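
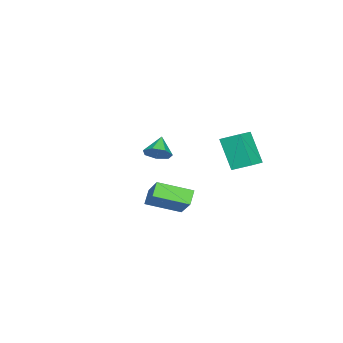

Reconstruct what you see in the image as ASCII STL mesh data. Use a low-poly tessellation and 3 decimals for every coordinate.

solid 
facet normal 0.761 0.181 -0.623
outer loop
vertex -2.832 -3.245 1.27
vertex -3.234 -2.569 0.976
vertex -2.696 -2.62 1.618
endloop
endfacet
facet normal 0.164 -0.507 0.846
outer loop
vertex -2.832 -3.245 1.27
vertex -2.696 -2.62 1.618
vertex -4.246 -2.811 1.804
endloop
endfacet
facet normal 0.761 0.182 -0.623
outer loop
vertex -2.696 -2.62 1.618
vertex -3.234 -2.569 0.976
vertex -2.965 -1.956 1.483
endloop
endfacet
facet normal 0.088 0.232 0.969
outer loop
vertex -2.696 -2.62 1.618
vertex -2.965 -1.956 1.483
vertex -4.246 -2.811 1.804
endloop
endfacet
facet normal 0.761 0.181 -0.623
outer loop
vertex -2.965 -1.956 1.483
vertex -3.234 -2.569 0.976
vertex -3.437 -1.754 0.965
endloop
endfacet
facet normal -0.339 0.730 0.593
outer loop
vertex -2.965 -1.956 1.483
vertex -3.437 -1.754 0.965
vertex -4.246 -2.811 1.804
endloop
endfacet
facet normal 0.761 0.181 -0.623
outer loop
vertex -3.437 -1.754 0.965
vertex -3.234 -2.569 0.976
vertex -3.756 -2.166 0.456
endloop
endfacet
facet normal -0.793 0.610 0.003
outer loop
vertex -3.437 -1.754 0.965
vertex -3.756 -2.166 0.456
vertex -4.246 -2.811 1.804
endloop
endfacet
facet normal 0.761 0.182 -0.623
outer loop
vertex -3.756 -2.166 0.456
vertex -3.234 -2.569 0.976
vertex -3.682 -2.882 0.337
endloop
endfacet
facet normal -0.933 -0.037 -0.357
outer loop
vertex -3.756 -2.166 0.456
vertex -3.682 -2.882 0.337
vertex -4.246 -2.811 1.804
endloop
endfacet
facet normal 0.761 0.181 -0.623
outer loop
vertex -3.682 -2.882 0.337
vertex -3.234 -2.569 0.976
vertex -3.271 -3.362 0.7
endloop
endfacet
facet normal -0.655 -0.724 -0.217
outer loop
vertex -3.682 -2.882 0.337
vertex -3.271 -3.362 0.7
vertex -4.246 -2.811 1.804
endloop
endfacet
facet normal 0.761 0.181 -0.623
outer loop
vertex -3.271 -3.362 0.7
vertex -3.234 -2.569 0.976
vertex -2.832 -3.245 1.27
endloop
endfacet
facet normal -0.166 -0.933 0.319
outer loop
vertex -3.271 -3.362 0.7
vertex -2.832 -3.245 1.27
vertex -4.246 -2.811 1.804
endloop
endfacet
facet normal -0.264 -0.451 0.853
outer loop
vertex -2.417 2.632 3.936
vertex -3.574 2.739 3.635
vertex -2.369 1.495 3.349
endloop
endfacet
facet normal 0.964 -0.089 0.251
outer loop
vertex -1.806 2.461 1.525
vertex -2.417 2.632 3.936
vertex -2.369 1.495 3.349
endloop
endfacet
facet normal -0.263 -0.451 0.853
outer loop
vertex -2.369 1.495 3.349
vertex -3.574 2.739 3.635
vertex -3.526 1.602 3.049
endloop
endfacet
facet normal 0.037 -0.888 -0.459
outer loop
vertex -3.526 1.602 3.049
vertex -1.806 2.461 1.525
vertex -2.369 1.495 3.349
endloop
endfacet
facet normal -0.037 0.888 0.459
outer loop
vertex -2.417 2.632 3.936
vertex -3.011 3.705 1.811
vertex -3.574 2.739 3.635
endloop
endfacet
facet normal 0.964 -0.088 0.251
outer loop
vertex -1.854 3.598 2.111
vertex -2.417 2.632 3.936
vertex -1.806 2.461 1.525
endloop
endfacet
facet normal -0.037 0.888 0.459
outer loop
vertex -1.854 3.598 2.111
vertex -3.011 3.705 1.811
vertex -2.417 2.632 3.936
endloop
endfacet
facet normal -0.964 0.089 -0.251
outer loop
vertex -3.574 2.739 3.635
vertex -3.011 3.705 1.811
vertex -3.526 1.602 3.049
endloop
endfacet
facet normal 0.037 -0.888 -0.459
outer loop
vertex -2.963 2.568 1.224
vertex -1.806 2.461 1.525
vertex -3.526 1.602 3.049
endloop
endfacet
facet normal -0.964 0.089 -0.250
outer loop
vertex -3.526 1.602 3.049
vertex -3.011 3.705 1.811
vertex -2.963 2.568 1.224
endloop
endfacet
facet normal 0.264 0.451 -0.853
outer loop
vertex -2.963 2.568 1.224
vertex -1.854 3.598 2.111
vertex -1.806 2.461 1.525
endloop
endfacet
facet normal 0.263 0.451 -0.853
outer loop
vertex -3.011 3.705 1.811
vertex -1.854 3.598 2.111
vertex -2.963 2.568 1.224
endloop
endfacet
facet normal -0.551 -0.505 -0.664
outer loop
vertex 2.641 -0.133 1.525
vertex 1.823 1.544 0.927
vertex 3.32 -0.03 0.884
endloop
endfacet
facet normal 0.418 -0.856 0.305
outer loop
vertex 4.437 0.996 2.233
vertex 2.641 -0.133 1.525
vertex 3.32 -0.03 0.884
endloop
endfacet
facet normal -0.551 -0.505 -0.664
outer loop
vertex 3.32 -0.03 0.884
vertex 1.823 1.544 0.927
vertex 2.502 1.647 0.286
endloop
endfacet
facet normal 0.723 0.110 -0.682
outer loop
vertex 2.502 1.647 0.286
vertex 4.437 0.996 2.233
vertex 3.32 -0.03 0.884
endloop
endfacet
facet normal -0.723 -0.110 0.682
outer loop
vertex 2.641 -0.133 1.525
vertex 2.94 2.57 2.276
vertex 1.823 1.544 0.927
endloop
endfacet
facet normal 0.418 -0.856 0.305
outer loop
vertex 3.758 0.893 2.874
vertex 2.641 -0.133 1.525
vertex 4.437 0.996 2.233
endloop
endfacet
facet normal -0.723 -0.110 0.682
outer loop
vertex 3.758 0.893 2.874
vertex 2.94 2.57 2.276
vertex 2.641 -0.133 1.525
endloop
endfacet
facet normal -0.418 0.856 -0.305
outer loop
vertex 1.823 1.544 0.927
vertex 2.94 2.57 2.276
vertex 2.502 1.647 0.286
endloop
endfacet
facet normal 0.723 0.110 -0.682
outer loop
vertex 3.619 2.673 1.635
vertex 4.437 0.996 2.233
vertex 2.502 1.647 0.286
endloop
endfacet
facet normal -0.418 0.856 -0.305
outer loop
vertex 2.502 1.647 0.286
vertex 2.94 2.57 2.276
vertex 3.619 2.673 1.635
endloop
endfacet
facet normal 0.551 0.505 0.664
outer loop
vertex 3.619 2.673 1.635
vertex 3.758 0.893 2.874
vertex 4.437 0.996 2.233
endloop
endfacet
facet normal 0.551 0.505 0.664
outer loop
vertex 2.94 2.57 2.276
vertex 3.758 0.893 2.874
vertex 3.619 2.673 1.635
endloop
endfacet

endsolid


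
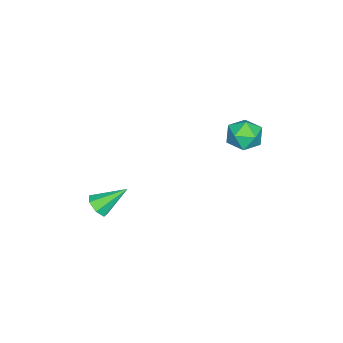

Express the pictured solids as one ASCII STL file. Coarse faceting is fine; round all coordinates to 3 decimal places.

solid 
facet normal 0.409 -0.670 -0.620
outer loop
vertex 3.851 -3.723 1.787
vertex 3.44 -3.476 1.249
vertex 4.097 -3.259 1.448
endloop
endfacet
facet normal 0.637 0.205 0.743
outer loop
vertex 3.851 -3.723 1.787
vertex 4.097 -3.259 1.448
vertex 2.7 -2.264 2.371
endloop
endfacet
facet normal 0.409 -0.670 -0.620
outer loop
vertex 4.097 -3.259 1.448
vertex 3.44 -3.476 1.249
vertex 3.849 -2.959 0.96
endloop
endfacet
facet normal 0.635 0.759 0.144
outer loop
vertex 4.097 -3.259 1.448
vertex 3.849 -2.959 0.96
vertex 2.7 -2.264 2.371
endloop
endfacet
facet normal 0.410 -0.670 -0.619
outer loop
vertex 3.849 -2.959 0.96
vertex 3.44 -3.476 1.249
vertex 3.293 -3.049 0.689
endloop
endfacet
facet normal 0.051 0.912 -0.408
outer loop
vertex 3.849 -2.959 0.96
vertex 3.293 -3.049 0.689
vertex 2.7 -2.264 2.371
endloop
endfacet
facet normal 0.408 -0.671 -0.619
outer loop
vertex 3.293 -3.049 0.689
vertex 3.44 -3.476 1.249
vertex 2.848 -3.46 0.841
endloop
endfacet
facet normal -0.675 0.548 -0.494
outer loop
vertex 3.293 -3.049 0.689
vertex 2.848 -3.46 0.841
vertex 2.7 -2.264 2.371
endloop
endfacet
facet normal 0.409 -0.670 -0.620
outer loop
vertex 2.848 -3.46 0.841
vertex 3.44 -3.476 1.249
vertex 2.849 -3.884 1.3
endloop
endfacet
facet normal -0.997 -0.058 -0.051
outer loop
vertex 2.848 -3.46 0.841
vertex 2.849 -3.884 1.3
vertex 2.7 -2.264 2.371
endloop
endfacet
facet normal 0.409 -0.670 -0.620
outer loop
vertex 2.849 -3.884 1.3
vertex 3.44 -3.476 1.249
vertex 3.295 -4.001 1.721
endloop
endfacet
facet normal -0.673 -0.450 0.587
outer loop
vertex 2.849 -3.884 1.3
vertex 3.295 -4.001 1.721
vertex 2.7 -2.264 2.371
endloop
endfacet
facet normal 0.409 -0.670 -0.620
outer loop
vertex 3.295 -4.001 1.721
vertex 3.44 -3.476 1.249
vertex 3.851 -3.723 1.787
endloop
endfacet
facet normal 0.055 -0.333 0.941
outer loop
vertex 3.295 -4.001 1.721
vertex 3.851 -3.723 1.787
vertex 2.7 -2.264 2.371
endloop
endfacet
facet normal -0.081 0.650 0.755
outer loop
vertex -3.742 2.006 3.439
vertex -3.211 1.366 4.047
vertex -2.715 2.076 3.489
endloop
endfacet
facet normal -0.074 0.989 0.128
outer loop
vertex -3.742 2.006 3.439
vertex -2.715 2.076 3.489
vertex -3.194 2.158 2.58
endloop
endfacet
facet normal -0.617 0.742 -0.262
outer loop
vertex -3.742 2.006 3.439
vertex -3.194 2.158 2.58
vertex -3.985 1.499 2.577
endloop
endfacet
facet normal -0.960 0.250 0.124
outer loop
vertex -3.742 2.006 3.439
vertex -3.985 1.499 2.577
vertex -3.996 1.009 3.483
endloop
endfacet
facet normal -0.629 0.193 0.753
outer loop
vertex -3.742 2.006 3.439
vertex -3.996 1.009 3.483
vertex -3.211 1.366 4.047
endloop
endfacet
facet normal 0.534 0.820 -0.207
outer loop
vertex -3.194 2.158 2.58
vertex -2.715 2.076 3.489
vertex -2.324 1.611 2.657
endloop
endfacet
facet normal 0.522 0.271 0.809
outer loop
vertex -2.715 2.076 3.489
vertex -3.211 1.366 4.047
vertex -2.335 1.121 3.563
endloop
endfacet
facet normal -0.365 -0.468 0.805
outer loop
vertex -3.211 1.366 4.047
vertex -3.996 1.009 3.483
vertex -3.126 0.462 3.56
endloop
endfacet
facet normal -0.902 -0.375 -0.214
outer loop
vertex -3.996 1.009 3.483
vertex -3.985 1.499 2.577
vertex -3.605 0.544 2.651
endloop
endfacet
facet normal -0.346 0.419 -0.839
outer loop
vertex -3.985 1.499 2.577
vertex -3.194 2.158 2.58
vertex -3.109 1.254 2.093
endloop
endfacet
facet normal 0.960 -0.250 -0.124
outer loop
vertex -2.578 0.614 2.701
vertex -2.324 1.611 2.657
vertex -2.335 1.121 3.563
endloop
endfacet
facet normal 0.617 -0.742 0.262
outer loop
vertex -2.578 0.614 2.701
vertex -2.335 1.121 3.563
vertex -3.126 0.462 3.56
endloop
endfacet
facet normal 0.074 -0.989 -0.128
outer loop
vertex -2.578 0.614 2.701
vertex -3.126 0.462 3.56
vertex -3.605 0.544 2.651
endloop
endfacet
facet normal 0.081 -0.650 -0.755
outer loop
vertex -2.578 0.614 2.701
vertex -3.605 0.544 2.651
vertex -3.109 1.254 2.093
endloop
endfacet
facet normal 0.629 -0.193 -0.753
outer loop
vertex -2.578 0.614 2.701
vertex -3.109 1.254 2.093
vertex -2.324 1.611 2.657
endloop
endfacet
facet normal 0.902 0.375 0.214
outer loop
vertex -2.335 1.121 3.563
vertex -2.324 1.611 2.657
vertex -2.715 2.076 3.489
endloop
endfacet
facet normal 0.346 -0.419 0.839
outer loop
vertex -3.126 0.462 3.56
vertex -2.335 1.121 3.563
vertex -3.211 1.366 4.047
endloop
endfacet
facet normal -0.534 -0.820 0.207
outer loop
vertex -3.605 0.544 2.651
vertex -3.126 0.462 3.56
vertex -3.996 1.009 3.483
endloop
endfacet
facet normal -0.522 -0.271 -0.809
outer loop
vertex -3.109 1.254 2.093
vertex -3.605 0.544 2.651
vertex -3.985 1.499 2.577
endloop
endfacet
facet normal 0.365 0.468 -0.805
outer loop
vertex -2.324 1.611 2.657
vertex -3.109 1.254 2.093
vertex -3.194 2.158 2.58
endloop
endfacet

endsolid


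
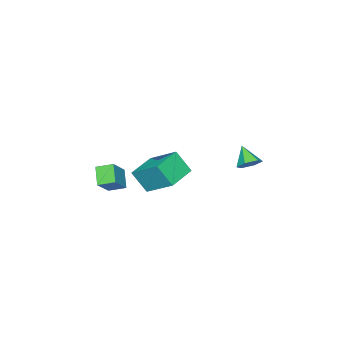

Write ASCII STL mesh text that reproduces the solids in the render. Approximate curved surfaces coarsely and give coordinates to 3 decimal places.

solid 
facet normal -0.986 -0.097 0.136
outer loop
vertex 1.155 1.882 -1.056
vertex 0.948 2.568 -2.068
vertex 1.162 0.434 -2.039
endloop
endfacet
facet normal 0.166 -0.553 0.816
outer loop
vertex 2.572 0.572 -2.232
vertex 1.155 1.882 -1.056
vertex 1.162 0.434 -2.039
endloop
endfacet
facet normal -0.986 -0.097 0.136
outer loop
vertex 1.162 0.434 -2.039
vertex 0.948 2.568 -2.068
vertex 0.955 1.12 -3.051
endloop
endfacet
facet normal 0.004 -0.827 -0.562
outer loop
vertex 0.955 1.12 -3.051
vertex 2.572 0.572 -2.232
vertex 1.162 0.434 -2.039
endloop
endfacet
facet normal -0.004 0.827 0.562
outer loop
vertex 1.155 1.882 -1.056
vertex 2.358 2.706 -2.261
vertex 0.948 2.568 -2.068
endloop
endfacet
facet normal 0.166 -0.553 0.816
outer loop
vertex 2.565 2.02 -1.249
vertex 1.155 1.882 -1.056
vertex 2.572 0.572 -2.232
endloop
endfacet
facet normal -0.004 0.827 0.562
outer loop
vertex 2.565 2.02 -1.249
vertex 2.358 2.706 -2.261
vertex 1.155 1.882 -1.056
endloop
endfacet
facet normal -0.166 0.553 -0.816
outer loop
vertex 0.948 2.568 -2.068
vertex 2.358 2.706 -2.261
vertex 0.955 1.12 -3.051
endloop
endfacet
facet normal 0.004 -0.827 -0.562
outer loop
vertex 2.365 1.258 -3.244
vertex 2.572 0.572 -2.232
vertex 0.955 1.12 -3.051
endloop
endfacet
facet normal -0.166 0.553 -0.816
outer loop
vertex 0.955 1.12 -3.051
vertex 2.358 2.706 -2.261
vertex 2.365 1.258 -3.244
endloop
endfacet
facet normal 0.986 0.097 -0.136
outer loop
vertex 2.365 1.258 -3.244
vertex 2.565 2.02 -1.249
vertex 2.572 0.572 -2.232
endloop
endfacet
facet normal 0.986 0.097 -0.136
outer loop
vertex 2.358 2.706 -2.261
vertex 2.565 2.02 -1.249
vertex 2.365 1.258 -3.244
endloop
endfacet
facet normal -0.483 0.817 0.314
outer loop
vertex 3.692 0.559 -1.154
vertex 4.202 1.113 -1.812
vertex 2.781 0.357 -2.031
endloop
endfacet
facet normal -0.510 -0.554 0.658
outer loop
vertex 3.178 -0.313 -2.288
vertex 3.692 0.559 -1.154
vertex 2.781 0.357 -2.031
endloop
endfacet
facet normal -0.483 0.818 0.313
outer loop
vertex 2.781 0.357 -2.031
vertex 4.202 1.113 -1.812
vertex 3.292 0.911 -2.689
endloop
endfacet
facet normal -0.711 -0.158 -0.685
outer loop
vertex 3.292 0.911 -2.689
vertex 3.178 -0.313 -2.288
vertex 2.781 0.357 -2.031
endloop
endfacet
facet normal 0.711 0.159 0.685
outer loop
vertex 3.692 0.559 -1.154
vertex 4.599 0.443 -2.069
vertex 4.202 1.113 -1.812
endloop
endfacet
facet normal -0.511 -0.554 0.657
outer loop
vertex 4.088 -0.111 -1.411
vertex 3.692 0.559 -1.154
vertex 3.178 -0.313 -2.288
endloop
endfacet
facet normal 0.711 0.158 0.685
outer loop
vertex 4.088 -0.111 -1.411
vertex 4.599 0.443 -2.069
vertex 3.692 0.559 -1.154
endloop
endfacet
facet normal 0.510 0.555 -0.657
outer loop
vertex 4.202 1.113 -1.812
vertex 4.599 0.443 -2.069
vertex 3.292 0.911 -2.689
endloop
endfacet
facet normal -0.712 -0.158 -0.685
outer loop
vertex 3.688 0.241 -2.946
vertex 3.178 -0.313 -2.288
vertex 3.292 0.911 -2.689
endloop
endfacet
facet normal 0.510 0.554 -0.658
outer loop
vertex 3.292 0.911 -2.689
vertex 4.599 0.443 -2.069
vertex 3.688 0.241 -2.946
endloop
endfacet
facet normal 0.483 -0.817 -0.313
outer loop
vertex 3.688 0.241 -2.946
vertex 4.088 -0.111 -1.411
vertex 3.178 -0.313 -2.288
endloop
endfacet
facet normal 0.483 -0.818 -0.313
outer loop
vertex 4.599 0.443 -2.069
vertex 4.088 -0.111 -1.411
vertex 3.688 0.241 -2.946
endloop
endfacet
facet normal 0.316 0.656 -0.685
outer loop
vertex -1.63 3.458 -2.478
vertex -2.128 3.348 -2.813
vertex -2.135 3.79 -2.393
endloop
endfacet
facet normal 0.280 0.184 0.942
outer loop
vertex -1.63 3.458 -2.478
vertex -2.135 3.79 -2.393
vertex -2.472 2.632 -2.067
endloop
endfacet
facet normal 0.318 0.656 -0.685
outer loop
vertex -2.135 3.79 -2.393
vertex -2.128 3.348 -2.813
vertex -2.632 3.68 -2.729
endloop
endfacet
facet normal -0.575 0.372 0.729
outer loop
vertex -2.135 3.79 -2.393
vertex -2.632 3.68 -2.729
vertex -2.472 2.632 -2.067
endloop
endfacet
facet normal 0.317 0.655 -0.686
outer loop
vertex -2.632 3.68 -2.729
vertex -2.128 3.348 -2.813
vertex -2.625 3.237 -3.149
endloop
endfacet
facet normal -0.992 -0.097 0.086
outer loop
vertex -2.632 3.68 -2.729
vertex -2.625 3.237 -3.149
vertex -2.472 2.632 -2.067
endloop
endfacet
facet normal 0.316 0.656 -0.685
outer loop
vertex -2.625 3.237 -3.149
vertex -2.128 3.348 -2.813
vertex -2.12 2.905 -3.234
endloop
endfacet
facet normal -0.556 -0.757 -0.345
outer loop
vertex -2.625 3.237 -3.149
vertex -2.12 2.905 -3.234
vertex -2.472 2.632 -2.067
endloop
endfacet
facet normal 0.316 0.656 -0.685
outer loop
vertex -2.12 2.905 -3.234
vertex -2.128 3.348 -2.813
vertex -1.623 3.016 -2.898
endloop
endfacet
facet normal 0.299 -0.945 -0.131
outer loop
vertex -2.12 2.905 -3.234
vertex -1.623 3.016 -2.898
vertex -2.472 2.632 -2.067
endloop
endfacet
facet normal 0.316 0.656 -0.685
outer loop
vertex -1.623 3.016 -2.898
vertex -2.128 3.348 -2.813
vertex -1.63 3.458 -2.478
endloop
endfacet
facet normal 0.716 -0.475 0.512
outer loop
vertex -1.623 3.016 -2.898
vertex -1.63 3.458 -2.478
vertex -2.472 2.632 -2.067
endloop
endfacet

endsolid


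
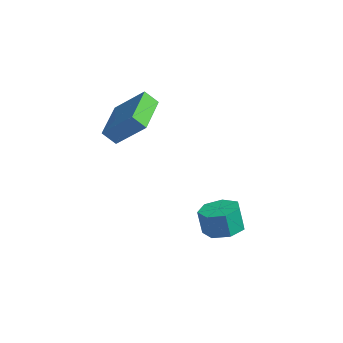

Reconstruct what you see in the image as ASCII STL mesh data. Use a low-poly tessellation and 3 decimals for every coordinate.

solid 
facet normal -0.730 -0.119 0.673
outer loop
vertex -2.837 -3.196 5.01
vertex -3.229 -1.134 4.948
vertex -4.27 -3.517 3.398
endloop
endfacet
facet normal 0.187 -0.982 0.029
outer loop
vertex -3.591 -3.406 2.772
vertex -2.837 -3.196 5.01
vertex -4.27 -3.517 3.398
endloop
endfacet
facet normal -0.730 -0.119 0.673
outer loop
vertex -4.27 -3.517 3.398
vertex -3.229 -1.134 4.948
vertex -4.662 -1.455 3.336
endloop
endfacet
facet normal -0.657 -0.147 -0.739
outer loop
vertex -4.662 -1.455 3.336
vertex -3.591 -3.406 2.772
vertex -4.27 -3.517 3.398
endloop
endfacet
facet normal 0.657 0.147 0.739
outer loop
vertex -2.837 -3.196 5.01
vertex -2.55 -1.023 4.322
vertex -3.229 -1.134 4.948
endloop
endfacet
facet normal 0.187 -0.982 0.029
outer loop
vertex -2.158 -3.085 4.384
vertex -2.837 -3.196 5.01
vertex -3.591 -3.406 2.772
endloop
endfacet
facet normal 0.657 0.147 0.739
outer loop
vertex -2.158 -3.085 4.384
vertex -2.55 -1.023 4.322
vertex -2.837 -3.196 5.01
endloop
endfacet
facet normal -0.187 0.982 -0.029
outer loop
vertex -3.229 -1.134 4.948
vertex -2.55 -1.023 4.322
vertex -4.662 -1.455 3.336
endloop
endfacet
facet normal -0.657 -0.147 -0.739
outer loop
vertex -3.983 -1.344 2.71
vertex -3.591 -3.406 2.772
vertex -4.662 -1.455 3.336
endloop
endfacet
facet normal -0.187 0.982 -0.029
outer loop
vertex -4.662 -1.455 3.336
vertex -2.55 -1.023 4.322
vertex -3.983 -1.344 2.71
endloop
endfacet
facet normal 0.730 0.119 -0.673
outer loop
vertex -3.983 -1.344 2.71
vertex -2.158 -3.085 4.384
vertex -3.591 -3.406 2.772
endloop
endfacet
facet normal 0.730 0.119 -0.673
outer loop
vertex -2.55 -1.023 4.322
vertex -2.158 -3.085 4.384
vertex -3.983 -1.344 2.71
endloop
endfacet
facet normal 0.333 -0.247 -0.910
outer loop
vertex 2.295 -3.257 -2.039
vertex 1.641 -2.557 -2.468
vertex 2.63 -2.417 -2.144
endloop
endfacet
facet normal 0.868 -0.296 0.398
outer loop
vertex 2.295 -3.257 -2.039
vertex 2.63 -2.417 -2.144
vertex 1.872 -2.944 -0.883
endloop
endfacet
facet normal 0.868 -0.297 0.398
outer loop
vertex 1.872 -2.944 -0.883
vertex 2.63 -2.417 -2.144
vertex 2.208 -2.103 -0.988
endloop
endfacet
facet normal -0.333 0.247 0.910
outer loop
vertex 1.872 -2.944 -0.883
vertex 2.208 -2.103 -0.988
vertex 1.219 -2.243 -1.312
endloop
endfacet
facet normal 0.333 -0.247 -0.910
outer loop
vertex 2.63 -2.417 -2.144
vertex 1.641 -2.557 -2.468
vertex 2.221 -1.682 -2.493
endloop
endfacet
facet normal 0.829 0.536 0.157
outer loop
vertex 2.63 -2.417 -2.144
vertex 2.221 -1.682 -2.493
vertex 2.208 -2.103 -0.988
endloop
endfacet
facet normal 0.829 0.537 0.157
outer loop
vertex 2.208 -2.103 -0.988
vertex 2.221 -1.682 -2.493
vertex 1.798 -1.368 -1.338
endloop
endfacet
facet normal -0.333 0.247 0.910
outer loop
vertex 2.208 -2.103 -0.988
vertex 1.798 -1.368 -1.338
vertex 1.219 -2.243 -1.312
endloop
endfacet
facet normal 0.333 -0.246 -0.910
outer loop
vertex 2.221 -1.682 -2.493
vertex 1.641 -2.557 -2.468
vertex 1.375 -1.605 -2.823
endloop
endfacet
facet normal 0.166 0.965 -0.201
outer loop
vertex 2.221 -1.682 -2.493
vertex 1.375 -1.605 -2.823
vertex 1.798 -1.368 -1.338
endloop
endfacet
facet normal 0.165 0.966 -0.201
outer loop
vertex 1.798 -1.368 -1.338
vertex 1.375 -1.605 -2.823
vertex 0.952 -1.292 -1.668
endloop
endfacet
facet normal -0.333 0.247 0.910
outer loop
vertex 1.798 -1.368 -1.338
vertex 0.952 -1.292 -1.668
vertex 1.219 -2.243 -1.312
endloop
endfacet
facet normal 0.334 -0.246 -0.910
outer loop
vertex 1.375 -1.605 -2.823
vertex 1.641 -2.557 -2.468
vertex 0.73 -2.246 -2.886
endloop
endfacet
facet normal -0.623 0.667 -0.409
outer loop
vertex 1.375 -1.605 -2.823
vertex 0.73 -2.246 -2.886
vertex 0.952 -1.292 -1.668
endloop
endfacet
facet normal -0.623 0.667 -0.409
outer loop
vertex 0.952 -1.292 -1.668
vertex 0.73 -2.246 -2.886
vertex 0.307 -1.932 -1.73
endloop
endfacet
facet normal -0.333 0.247 0.910
outer loop
vertex 0.952 -1.292 -1.668
vertex 0.307 -1.932 -1.73
vertex 1.219 -2.243 -1.312
endloop
endfacet
facet normal 0.333 -0.248 -0.910
outer loop
vertex 0.73 -2.246 -2.886
vertex 1.641 -2.557 -2.468
vertex 0.771 -3.12 -2.633
endloop
endfacet
facet normal -0.942 -0.133 -0.308
outer loop
vertex 0.73 -2.246 -2.886
vertex 0.771 -3.12 -2.633
vertex 0.307 -1.932 -1.73
endloop
endfacet
facet normal -0.942 -0.133 -0.309
outer loop
vertex 0.307 -1.932 -1.73
vertex 0.771 -3.12 -2.633
vertex 0.348 -2.807 -1.478
endloop
endfacet
facet normal -0.333 0.247 0.910
outer loop
vertex 0.307 -1.932 -1.73
vertex 0.348 -2.807 -1.478
vertex 1.219 -2.243 -1.312
endloop
endfacet
facet normal 0.332 -0.246 -0.910
outer loop
vertex 0.771 -3.12 -2.633
vertex 1.641 -2.557 -2.468
vertex 1.468 -3.57 -2.257
endloop
endfacet
facet normal -0.551 -0.834 0.024
outer loop
vertex 0.771 -3.12 -2.633
vertex 1.468 -3.57 -2.257
vertex 0.348 -2.807 -1.478
endloop
endfacet
facet normal -0.551 -0.834 0.024
outer loop
vertex 0.348 -2.807 -1.478
vertex 1.468 -3.57 -2.257
vertex 1.045 -3.257 -1.101
endloop
endfacet
facet normal -0.333 0.247 0.910
outer loop
vertex 0.348 -2.807 -1.478
vertex 1.045 -3.257 -1.101
vertex 1.219 -2.243 -1.312
endloop
endfacet
facet normal 0.333 -0.246 -0.910
outer loop
vertex 1.468 -3.57 -2.257
vertex 1.641 -2.557 -2.468
vertex 2.295 -3.257 -2.039
endloop
endfacet
facet normal 0.254 -0.906 0.338
outer loop
vertex 1.468 -3.57 -2.257
vertex 2.295 -3.257 -2.039
vertex 1.045 -3.257 -1.101
endloop
endfacet
facet normal 0.254 -0.906 0.338
outer loop
vertex 1.045 -3.257 -1.101
vertex 2.295 -3.257 -2.039
vertex 1.872 -2.944 -0.883
endloop
endfacet
facet normal -0.333 0.247 0.910
outer loop
vertex 1.045 -3.257 -1.101
vertex 1.872 -2.944 -0.883
vertex 1.219 -2.243 -1.312
endloop
endfacet

endsolid


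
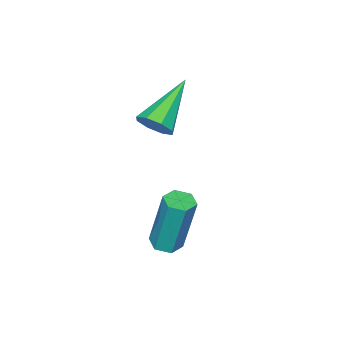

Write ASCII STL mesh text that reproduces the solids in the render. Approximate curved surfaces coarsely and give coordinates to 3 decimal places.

solid 
facet normal 0.825 0.092 -0.557
outer loop
vertex -0.965 -0.004 2.996
vertex -1.334 -0.005 2.449
vertex -1.109 0.46 2.859
endloop
endfacet
facet normal 0.231 0.341 0.911
outer loop
vertex -0.965 -0.004 2.996
vertex -1.109 0.46 2.859
vertex -3.026 -0.195 3.591
endloop
endfacet
facet normal 0.825 0.092 -0.557
outer loop
vertex -1.109 0.46 2.859
vertex -1.334 -0.005 2.449
vertex -1.385 0.652 2.482
endloop
endfacet
facet normal -0.098 0.856 0.508
outer loop
vertex -1.109 0.46 2.859
vertex -1.385 0.652 2.482
vertex -3.026 -0.195 3.591
endloop
endfacet
facet normal 0.826 0.092 -0.556
outer loop
vertex -1.385 0.652 2.482
vertex -1.334 -0.005 2.449
vertex -1.631 0.459 2.085
endloop
endfacet
facet normal -0.509 0.855 -0.100
outer loop
vertex -1.385 0.652 2.482
vertex -1.631 0.459 2.085
vertex -3.026 -0.195 3.591
endloop
endfacet
facet normal 0.825 0.091 -0.557
outer loop
vertex -1.631 0.459 2.085
vertex -1.334 -0.005 2.449
vertex -1.703 -0.006 1.902
endloop
endfacet
facet normal -0.759 0.337 -0.557
outer loop
vertex -1.631 0.459 2.085
vertex -1.703 -0.006 1.902
vertex -3.026 -0.195 3.591
endloop
endfacet
facet normal 0.825 0.092 -0.557
outer loop
vertex -1.703 -0.006 1.902
vertex -1.334 -0.005 2.449
vertex -1.559 -0.471 2.039
endloop
endfacet
facet normal -0.702 -0.392 -0.594
outer loop
vertex -1.703 -0.006 1.902
vertex -1.559 -0.471 2.039
vertex -3.026 -0.195 3.591
endloop
endfacet
facet normal 0.825 0.092 -0.557
outer loop
vertex -1.559 -0.471 2.039
vertex -1.334 -0.005 2.449
vertex -1.283 -0.663 2.416
endloop
endfacet
facet normal -0.372 -0.908 -0.190
outer loop
vertex -1.559 -0.471 2.039
vertex -1.283 -0.663 2.416
vertex -3.026 -0.195 3.591
endloop
endfacet
facet normal 0.825 0.092 -0.558
outer loop
vertex -1.283 -0.663 2.416
vertex -1.334 -0.005 2.449
vertex -1.037 -0.469 2.812
endloop
endfacet
facet normal 0.039 -0.907 0.420
outer loop
vertex -1.283 -0.663 2.416
vertex -1.037 -0.469 2.812
vertex -3.026 -0.195 3.591
endloop
endfacet
facet normal 0.825 0.093 -0.557
outer loop
vertex -1.037 -0.469 2.812
vertex -1.334 -0.005 2.449
vertex -0.965 -0.004 2.996
endloop
endfacet
facet normal 0.289 -0.391 0.874
outer loop
vertex -1.037 -0.469 2.812
vertex -0.965 -0.004 2.996
vertex -3.026 -0.195 3.591
endloop
endfacet
facet normal 0.034 -0.222 -0.975
outer loop
vertex 0.558 1.597 -1.338
vertex 0.029 1.599 -1.357
vertex 0.299 2.045 -1.449
endloop
endfacet
facet normal 0.871 0.484 -0.078
outer loop
vertex 0.558 1.597 -1.338
vertex 0.299 2.045 -1.449
vertex 0.481 2.079 0.797
endloop
endfacet
facet normal 0.872 0.484 -0.078
outer loop
vertex 0.481 2.079 0.797
vertex 0.299 2.045 -1.449
vertex 0.222 2.528 0.686
endloop
endfacet
facet normal -0.036 0.220 0.975
outer loop
vertex 0.481 2.079 0.797
vertex 0.222 2.528 0.686
vertex -0.049 2.081 0.777
endloop
endfacet
facet normal 0.034 -0.221 -0.975
outer loop
vertex 0.299 2.045 -1.449
vertex 0.029 1.599 -1.357
vertex -0.231 2.048 -1.468
endloop
endfacet
facet normal 0.013 0.975 -0.220
outer loop
vertex 0.299 2.045 -1.449
vertex -0.231 2.048 -1.468
vertex 0.222 2.528 0.686
endloop
endfacet
facet normal 0.012 0.975 -0.220
outer loop
vertex 0.222 2.528 0.686
vertex -0.231 2.048 -1.468
vertex -0.308 2.53 0.667
endloop
endfacet
facet normal -0.034 0.219 0.975
outer loop
vertex 0.222 2.528 0.686
vertex -0.308 2.53 0.667
vertex -0.049 2.081 0.777
endloop
endfacet
facet normal 0.036 -0.220 -0.975
outer loop
vertex -0.231 2.048 -1.468
vertex 0.029 1.599 -1.357
vertex -0.501 1.601 -1.377
endloop
endfacet
facet normal -0.860 0.491 -0.142
outer loop
vertex -0.231 2.048 -1.468
vertex -0.501 1.601 -1.377
vertex -0.308 2.53 0.667
endloop
endfacet
facet normal -0.860 0.491 -0.142
outer loop
vertex -0.308 2.53 0.667
vertex -0.501 1.601 -1.377
vertex -0.578 2.083 0.758
endloop
endfacet
facet normal -0.034 0.219 0.975
outer loop
vertex -0.308 2.53 0.667
vertex -0.578 2.083 0.758
vertex -0.049 2.081 0.777
endloop
endfacet
facet normal 0.036 -0.220 -0.975
outer loop
vertex -0.501 1.601 -1.377
vertex 0.029 1.599 -1.357
vertex -0.242 1.152 -1.266
endloop
endfacet
facet normal -0.872 -0.484 0.078
outer loop
vertex -0.501 1.601 -1.377
vertex -0.242 1.152 -1.266
vertex -0.578 2.083 0.758
endloop
endfacet
facet normal -0.871 -0.484 0.078
outer loop
vertex -0.578 2.083 0.758
vertex -0.242 1.152 -1.266
vertex -0.319 1.635 0.869
endloop
endfacet
facet normal -0.034 0.222 0.975
outer loop
vertex -0.578 2.083 0.758
vertex -0.319 1.635 0.869
vertex -0.049 2.081 0.777
endloop
endfacet
facet normal 0.034 -0.219 -0.975
outer loop
vertex -0.242 1.152 -1.266
vertex 0.029 1.599 -1.357
vertex 0.288 1.15 -1.247
endloop
endfacet
facet normal -0.012 -0.975 0.220
outer loop
vertex -0.242 1.152 -1.266
vertex 0.288 1.15 -1.247
vertex -0.319 1.635 0.869
endloop
endfacet
facet normal -0.013 -0.975 0.220
outer loop
vertex -0.319 1.635 0.869
vertex 0.288 1.15 -1.247
vertex 0.211 1.632 0.888
endloop
endfacet
facet normal -0.034 0.221 0.975
outer loop
vertex -0.319 1.635 0.869
vertex 0.211 1.632 0.888
vertex -0.049 2.081 0.777
endloop
endfacet
facet normal 0.034 -0.219 -0.975
outer loop
vertex 0.288 1.15 -1.247
vertex 0.029 1.599 -1.357
vertex 0.558 1.597 -1.338
endloop
endfacet
facet normal 0.860 -0.491 0.142
outer loop
vertex 0.288 1.15 -1.247
vertex 0.558 1.597 -1.338
vertex 0.211 1.632 0.888
endloop
endfacet
facet normal 0.860 -0.491 0.142
outer loop
vertex 0.211 1.632 0.888
vertex 0.558 1.597 -1.338
vertex 0.481 2.079 0.797
endloop
endfacet
facet normal -0.036 0.220 0.975
outer loop
vertex 0.211 1.632 0.888
vertex 0.481 2.079 0.797
vertex -0.049 2.081 0.777
endloop
endfacet

endsolid


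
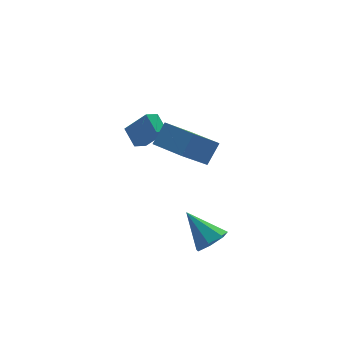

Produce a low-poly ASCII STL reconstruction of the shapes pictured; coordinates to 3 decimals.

solid 
facet normal -0.853 -0.254 0.456
outer loop
vertex 0.096 1.809 1.825
vertex 0.092 2.799 2.369
vertex -0.703 2.435 0.68
endloop
endfacet
facet normal 0.004 -0.876 -0.482
outer loop
vertex -0.012 2.641 0.311
vertex 0.096 1.809 1.825
vertex -0.703 2.435 0.68
endloop
endfacet
facet normal -0.853 -0.253 0.456
outer loop
vertex -0.703 2.435 0.68
vertex 0.092 2.799 2.369
vertex -0.706 3.426 1.225
endloop
endfacet
facet normal -0.522 0.410 -0.748
outer loop
vertex -0.706 3.426 1.225
vertex -0.012 2.641 0.311
vertex -0.703 2.435 0.68
endloop
endfacet
facet normal 0.522 -0.409 0.749
outer loop
vertex 0.096 1.809 1.825
vertex 0.783 3.005 2.0
vertex 0.092 2.799 2.369
endloop
endfacet
facet normal 0.002 -0.876 -0.482
outer loop
vertex 0.786 2.014 1.455
vertex 0.096 1.809 1.825
vertex -0.012 2.641 0.311
endloop
endfacet
facet normal 0.523 -0.410 0.748
outer loop
vertex 0.786 2.014 1.455
vertex 0.783 3.005 2.0
vertex 0.096 1.809 1.825
endloop
endfacet
facet normal -0.003 0.876 0.482
outer loop
vertex 0.092 2.799 2.369
vertex 0.783 3.005 2.0
vertex -0.706 3.426 1.225
endloop
endfacet
facet normal -0.523 0.409 -0.748
outer loop
vertex -0.016 3.631 0.855
vertex -0.012 2.641 0.311
vertex -0.706 3.426 1.225
endloop
endfacet
facet normal -0.003 0.877 0.481
outer loop
vertex -0.706 3.426 1.225
vertex 0.783 3.005 2.0
vertex -0.016 3.631 0.855
endloop
endfacet
facet normal 0.853 0.254 -0.456
outer loop
vertex -0.016 3.631 0.855
vertex 0.786 2.014 1.455
vertex -0.012 2.641 0.311
endloop
endfacet
facet normal 0.853 0.254 -0.456
outer loop
vertex 0.783 3.005 2.0
vertex 0.786 2.014 1.455
vertex -0.016 3.631 0.855
endloop
endfacet
facet normal -0.719 -0.131 0.683
outer loop
vertex 0.046 -1.831 4.268
vertex -0.477 -0.124 4.044
vertex -0.744 -2.191 3.368
endloop
endfacet
facet normal 0.291 -0.949 0.124
outer loop
vertex 0.657 -1.936 2.036
vertex 0.046 -1.831 4.268
vertex -0.744 -2.191 3.368
endloop
endfacet
facet normal -0.719 -0.131 0.683
outer loop
vertex -0.744 -2.191 3.368
vertex -0.477 -0.124 4.044
vertex -1.267 -0.484 3.144
endloop
endfacet
facet normal -0.632 -0.288 -0.720
outer loop
vertex -1.267 -0.484 3.144
vertex 0.657 -1.936 2.036
vertex -0.744 -2.191 3.368
endloop
endfacet
facet normal 0.632 0.288 0.720
outer loop
vertex 0.046 -1.831 4.268
vertex 0.924 0.131 2.712
vertex -0.477 -0.124 4.044
endloop
endfacet
facet normal 0.291 -0.949 0.124
outer loop
vertex 1.447 -1.576 2.936
vertex 0.046 -1.831 4.268
vertex 0.657 -1.936 2.036
endloop
endfacet
facet normal 0.632 0.288 0.720
outer loop
vertex 1.447 -1.576 2.936
vertex 0.924 0.131 2.712
vertex 0.046 -1.831 4.268
endloop
endfacet
facet normal -0.291 0.949 -0.124
outer loop
vertex -0.477 -0.124 4.044
vertex 0.924 0.131 2.712
vertex -1.267 -0.484 3.144
endloop
endfacet
facet normal -0.632 -0.288 -0.720
outer loop
vertex 0.134 -0.229 1.812
vertex 0.657 -1.936 2.036
vertex -1.267 -0.484 3.144
endloop
endfacet
facet normal -0.291 0.949 -0.124
outer loop
vertex -1.267 -0.484 3.144
vertex 0.924 0.131 2.712
vertex 0.134 -0.229 1.812
endloop
endfacet
facet normal 0.719 0.131 -0.683
outer loop
vertex 0.134 -0.229 1.812
vertex 1.447 -1.576 2.936
vertex 0.657 -1.936 2.036
endloop
endfacet
facet normal 0.719 0.131 -0.683
outer loop
vertex 0.924 0.131 2.712
vertex 1.447 -1.576 2.936
vertex 0.134 -0.229 1.812
endloop
endfacet
facet normal 0.304 -0.664 -0.683
outer loop
vertex 0.908 -2.714 -2.326
vertex 0.212 -3.208 -2.155
vertex 0.294 -2.569 -2.74
endloop
endfacet
facet normal 0.344 0.920 -0.188
outer loop
vertex 0.908 -2.714 -2.326
vertex 0.294 -2.569 -2.74
vertex -0.372 -1.932 -0.845
endloop
endfacet
facet normal 0.305 -0.664 -0.683
outer loop
vertex 0.294 -2.569 -2.74
vertex 0.212 -3.208 -2.155
vertex -0.381 -2.905 -2.715
endloop
endfacet
facet normal -0.417 0.807 -0.418
outer loop
vertex 0.294 -2.569 -2.74
vertex -0.381 -2.905 -2.715
vertex -0.372 -1.932 -0.845
endloop
endfacet
facet normal 0.305 -0.665 -0.682
outer loop
vertex -0.381 -2.905 -2.715
vertex 0.212 -3.208 -2.155
vertex -0.61 -3.469 -2.268
endloop
endfacet
facet normal -0.951 0.276 -0.139
outer loop
vertex -0.381 -2.905 -2.715
vertex -0.61 -3.469 -2.268
vertex -0.372 -1.932 -0.845
endloop
endfacet
facet normal 0.305 -0.664 -0.682
outer loop
vertex -0.61 -3.469 -2.268
vertex 0.212 -3.208 -2.155
vertex -0.219 -3.836 -1.736
endloop
endfacet
facet normal -0.855 -0.274 0.439
outer loop
vertex -0.61 -3.469 -2.268
vertex -0.219 -3.836 -1.736
vertex -0.372 -1.932 -0.845
endloop
endfacet
facet normal 0.305 -0.664 -0.682
outer loop
vertex -0.219 -3.836 -1.736
vertex 0.212 -3.208 -2.155
vertex 0.496 -3.73 -1.52
endloop
endfacet
facet normal -0.203 -0.428 0.881
outer loop
vertex -0.219 -3.836 -1.736
vertex 0.496 -3.73 -1.52
vertex -0.372 -1.932 -0.845
endloop
endfacet
facet normal 0.304 -0.665 -0.682
outer loop
vertex 0.496 -3.73 -1.52
vertex 0.212 -3.208 -2.155
vertex 0.998 -3.231 -1.782
endloop
endfacet
facet normal 0.516 -0.071 0.853
outer loop
vertex 0.496 -3.73 -1.52
vertex 0.998 -3.231 -1.782
vertex -0.372 -1.932 -0.845
endloop
endfacet
facet normal 0.304 -0.665 -0.682
outer loop
vertex 0.998 -3.231 -1.782
vertex 0.212 -3.208 -2.155
vertex 0.908 -2.714 -2.326
endloop
endfacet
facet normal 0.760 0.529 0.377
outer loop
vertex 0.998 -3.231 -1.782
vertex 0.908 -2.714 -2.326
vertex -0.372 -1.932 -0.845
endloop
endfacet

endsolid


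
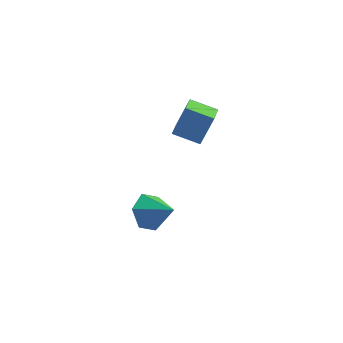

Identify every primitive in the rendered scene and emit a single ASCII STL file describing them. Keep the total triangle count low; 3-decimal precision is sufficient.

solid 
facet normal -0.941 -0.112 0.318
outer loop
vertex -0.763 3.171 3.81
vertex -1.031 4.378 3.442
vertex -1.215 2.602 2.273
endloop
endfacet
facet normal 0.208 -0.936 0.285
outer loop
vertex 0.131 2.762 1.818
vertex -0.763 3.171 3.81
vertex -1.215 2.602 2.273
endloop
endfacet
facet normal -0.941 -0.112 0.318
outer loop
vertex -1.215 2.602 2.273
vertex -1.031 4.378 3.442
vertex -1.483 3.809 1.905
endloop
endfacet
facet normal -0.266 -0.335 -0.904
outer loop
vertex -1.483 3.809 1.905
vertex 0.131 2.762 1.818
vertex -1.215 2.602 2.273
endloop
endfacet
facet normal 0.266 0.335 0.904
outer loop
vertex -0.763 3.171 3.81
vertex 0.315 4.538 2.987
vertex -1.031 4.378 3.442
endloop
endfacet
facet normal 0.208 -0.936 0.285
outer loop
vertex 0.583 3.331 3.355
vertex -0.763 3.171 3.81
vertex 0.131 2.762 1.818
endloop
endfacet
facet normal 0.266 0.335 0.904
outer loop
vertex 0.583 3.331 3.355
vertex 0.315 4.538 2.987
vertex -0.763 3.171 3.81
endloop
endfacet
facet normal -0.208 0.936 -0.285
outer loop
vertex -1.031 4.378 3.442
vertex 0.315 4.538 2.987
vertex -1.483 3.809 1.905
endloop
endfacet
facet normal -0.266 -0.335 -0.904
outer loop
vertex -0.137 3.969 1.45
vertex 0.131 2.762 1.818
vertex -1.483 3.809 1.905
endloop
endfacet
facet normal -0.208 0.936 -0.285
outer loop
vertex -1.483 3.809 1.905
vertex 0.315 4.538 2.987
vertex -0.137 3.969 1.45
endloop
endfacet
facet normal 0.941 0.112 -0.318
outer loop
vertex -0.137 3.969 1.45
vertex 0.583 3.331 3.355
vertex 0.131 2.762 1.818
endloop
endfacet
facet normal 0.941 0.112 -0.318
outer loop
vertex 0.315 4.538 2.987
vertex 0.583 3.331 3.355
vertex -0.137 3.969 1.45
endloop
endfacet
facet normal -0.827 0.166 -0.537
outer loop
vertex -1.465 2.365 -3.746
vertex -2.019 1.68 -3.104
vertex -1.968 2.74 -2.855
endloop
endfacet
facet normal 0.683 0.726 0.080
outer loop
vertex -1.465 2.365 -3.746
vertex -1.968 2.74 -2.855
vertex -0.621 1.4 -2.196
endloop
endfacet
facet normal -0.827 0.166 -0.537
outer loop
vertex -1.968 2.74 -2.855
vertex -2.019 1.68 -3.104
vertex -2.522 2.056 -2.213
endloop
endfacet
facet normal 0.194 0.583 0.789
outer loop
vertex -1.968 2.74 -2.855
vertex -2.522 2.056 -2.213
vertex -0.621 1.4 -2.196
endloop
endfacet
facet normal -0.827 0.166 -0.537
outer loop
vertex -2.522 2.056 -2.213
vertex -2.019 1.68 -3.104
vertex -2.573 0.996 -2.462
endloop
endfacet
facet normal -0.086 -0.224 0.971
outer loop
vertex -2.522 2.056 -2.213
vertex -2.573 0.996 -2.462
vertex -0.621 1.4 -2.196
endloop
endfacet
facet normal -0.827 0.166 -0.537
outer loop
vertex -2.573 0.996 -2.462
vertex -2.019 1.68 -3.104
vertex -2.07 0.62 -3.353
endloop
endfacet
facet normal 0.123 -0.887 0.444
outer loop
vertex -2.573 0.996 -2.462
vertex -2.07 0.62 -3.353
vertex -0.621 1.4 -2.196
endloop
endfacet
facet normal -0.827 0.166 -0.537
outer loop
vertex -2.07 0.62 -3.353
vertex -2.019 1.68 -3.104
vertex -1.516 1.305 -3.995
endloop
endfacet
facet normal 0.613 -0.744 -0.266
outer loop
vertex -2.07 0.62 -3.353
vertex -1.516 1.305 -3.995
vertex -0.621 1.4 -2.196
endloop
endfacet
facet normal -0.827 0.166 -0.537
outer loop
vertex -1.516 1.305 -3.995
vertex -2.019 1.68 -3.104
vertex -1.465 2.365 -3.746
endloop
endfacet
facet normal 0.892 0.062 -0.447
outer loop
vertex -1.516 1.305 -3.995
vertex -1.465 2.365 -3.746
vertex -0.621 1.4 -2.196
endloop
endfacet

endsolid


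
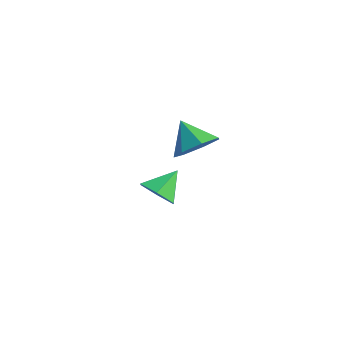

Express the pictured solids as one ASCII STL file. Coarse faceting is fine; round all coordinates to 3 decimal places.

solid 
facet normal 0.741 -0.002 -0.671
outer loop
vertex 3.715 -0.375 1.385
vertex 3.128 -0.091 0.736
vertex 3.644 0.416 1.304
endloop
endfacet
facet normal 0.160 0.115 0.980
outer loop
vertex 3.715 -0.375 1.385
vertex 3.644 0.416 1.304
vertex 2.172 -0.089 1.604
endloop
endfacet
facet normal 0.741 -0.001 -0.672
outer loop
vertex 3.644 0.416 1.304
vertex 3.128 -0.091 0.736
vertex 3.184 0.825 0.796
endloop
endfacet
facet normal -0.109 0.724 0.682
outer loop
vertex 3.644 0.416 1.304
vertex 3.184 0.825 0.796
vertex 2.172 -0.089 1.604
endloop
endfacet
facet normal 0.740 -0.001 -0.673
outer loop
vertex 3.184 0.825 0.796
vertex 3.128 -0.091 0.736
vertex 2.681 0.544 0.243
endloop
endfacet
facet normal -0.598 0.789 0.143
outer loop
vertex 3.184 0.825 0.796
vertex 2.681 0.544 0.243
vertex 2.172 -0.089 1.604
endloop
endfacet
facet normal 0.740 -0.001 -0.673
outer loop
vertex 2.681 0.544 0.243
vertex 3.128 -0.091 0.736
vertex 2.515 -0.215 0.062
endloop
endfacet
facet normal -0.938 0.260 -0.230
outer loop
vertex 2.681 0.544 0.243
vertex 2.515 -0.215 0.062
vertex 2.172 -0.089 1.604
endloop
endfacet
facet normal 0.740 -0.003 -0.673
outer loop
vertex 2.515 -0.215 0.062
vertex 3.128 -0.091 0.736
vertex 2.809 -0.881 0.388
endloop
endfacet
facet normal -0.873 -0.462 -0.156
outer loop
vertex 2.515 -0.215 0.062
vertex 2.809 -0.881 0.388
vertex 2.172 -0.089 1.604
endloop
endfacet
facet normal 0.740 -0.003 -0.673
outer loop
vertex 2.809 -0.881 0.388
vertex 3.128 -0.091 0.736
vertex 3.344 -0.952 0.977
endloop
endfacet
facet normal -0.451 -0.837 0.309
outer loop
vertex 2.809 -0.881 0.388
vertex 3.344 -0.952 0.977
vertex 2.172 -0.089 1.604
endloop
endfacet
facet normal 0.741 -0.002 -0.671
outer loop
vertex 3.344 -0.952 0.977
vertex 3.128 -0.091 0.736
vertex 3.715 -0.375 1.385
endloop
endfacet
facet normal 0.008 -0.581 0.814
outer loop
vertex 3.344 -0.952 0.977
vertex 3.715 -0.375 1.385
vertex 2.172 -0.089 1.604
endloop
endfacet
facet normal 0.062 -0.785 -0.617
outer loop
vertex 0.662 0.008 -3.198
vertex 0.15 0.41 -3.761
vertex 1.003 0.513 -3.806
endloop
endfacet
facet normal 0.764 0.216 0.608
outer loop
vertex 0.662 0.008 -3.198
vertex 1.003 0.513 -3.806
vertex 0.07 1.43 -2.959
endloop
endfacet
facet normal 0.062 -0.785 -0.617
outer loop
vertex 1.003 0.513 -3.806
vertex 0.15 0.41 -3.761
vertex 0.492 0.914 -4.368
endloop
endfacet
facet normal 0.664 0.744 -0.073
outer loop
vertex 1.003 0.513 -3.806
vertex 0.492 0.914 -4.368
vertex 0.07 1.43 -2.959
endloop
endfacet
facet normal 0.062 -0.785 -0.617
outer loop
vertex 0.492 0.914 -4.368
vertex 0.15 0.41 -3.761
vertex -0.361 0.812 -4.324
endloop
endfacet
facet normal -0.129 0.918 -0.375
outer loop
vertex 0.492 0.914 -4.368
vertex -0.361 0.812 -4.324
vertex 0.07 1.43 -2.959
endloop
endfacet
facet normal 0.062 -0.785 -0.617
outer loop
vertex -0.361 0.812 -4.324
vertex 0.15 0.41 -3.761
vertex -0.702 0.307 -3.716
endloop
endfacet
facet normal -0.826 0.564 0.005
outer loop
vertex -0.361 0.812 -4.324
vertex -0.702 0.307 -3.716
vertex 0.07 1.43 -2.959
endloop
endfacet
facet normal 0.062 -0.785 -0.617
outer loop
vertex -0.702 0.307 -3.716
vertex 0.15 0.41 -3.761
vertex -0.191 -0.094 -3.154
endloop
endfacet
facet normal -0.726 0.037 0.686
outer loop
vertex -0.702 0.307 -3.716
vertex -0.191 -0.094 -3.154
vertex 0.07 1.43 -2.959
endloop
endfacet
facet normal 0.062 -0.785 -0.617
outer loop
vertex -0.191 -0.094 -3.154
vertex 0.15 0.41 -3.761
vertex 0.662 0.008 -3.198
endloop
endfacet
facet normal 0.067 -0.138 0.988
outer loop
vertex -0.191 -0.094 -3.154
vertex 0.662 0.008 -3.198
vertex 0.07 1.43 -2.959
endloop
endfacet

endsolid


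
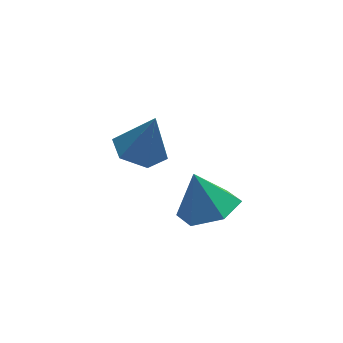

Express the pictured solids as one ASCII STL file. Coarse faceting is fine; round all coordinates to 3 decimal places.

solid 
facet normal -0.302 0.056 -0.952
outer loop
vertex 2.001 -0.736 -2.006
vertex 1.358 -0.3 -1.776
vertex 2.05 0.072 -1.974
endloop
endfacet
facet normal 0.986 -0.066 0.153
outer loop
vertex 2.001 -0.736 -2.006
vertex 2.05 0.072 -1.974
vertex 1.782 -0.38 -0.444
endloop
endfacet
facet normal -0.303 0.056 -0.951
outer loop
vertex 2.05 0.072 -1.974
vertex 1.358 -0.3 -1.776
vertex 1.408 0.508 -1.744
endloop
endfacet
facet normal 0.608 0.726 0.321
outer loop
vertex 2.05 0.072 -1.974
vertex 1.408 0.508 -1.744
vertex 1.782 -0.38 -0.444
endloop
endfacet
facet normal -0.303 0.056 -0.951
outer loop
vertex 1.408 0.508 -1.744
vertex 1.358 -0.3 -1.776
vertex 0.716 0.136 -1.546
endloop
endfacet
facet normal -0.243 0.767 0.594
outer loop
vertex 1.408 0.508 -1.744
vertex 0.716 0.136 -1.546
vertex 1.782 -0.38 -0.444
endloop
endfacet
facet normal -0.302 0.057 -0.952
outer loop
vertex 0.716 0.136 -1.546
vertex 1.358 -0.3 -1.776
vertex 0.667 -0.672 -1.579
endloop
endfacet
facet normal -0.715 0.015 0.699
outer loop
vertex 0.716 0.136 -1.546
vertex 0.667 -0.672 -1.579
vertex 1.782 -0.38 -0.444
endloop
endfacet
facet normal -0.302 0.057 -0.952
outer loop
vertex 0.667 -0.672 -1.579
vertex 1.358 -0.3 -1.776
vertex 1.309 -1.108 -1.809
endloop
endfacet
facet normal -0.337 -0.777 0.531
outer loop
vertex 0.667 -0.672 -1.579
vertex 1.309 -1.108 -1.809
vertex 1.782 -0.38 -0.444
endloop
endfacet
facet normal -0.302 0.057 -0.952
outer loop
vertex 1.309 -1.108 -1.809
vertex 1.358 -0.3 -1.776
vertex 2.001 -0.736 -2.006
endloop
endfacet
facet normal 0.513 -0.818 0.258
outer loop
vertex 1.309 -1.108 -1.809
vertex 2.001 -0.736 -2.006
vertex 1.782 -0.38 -0.444
endloop
endfacet
facet normal 0.214 -0.362 -0.907
outer loop
vertex 3.145 -3.352 -1.641
vertex 2.336 -3.09 -1.936
vertex 3.038 -2.531 -1.994
endloop
endfacet
facet normal 0.715 0.353 0.604
outer loop
vertex 3.145 -3.352 -1.641
vertex 3.038 -2.531 -1.994
vertex 2.064 -2.63 -0.784
endloop
endfacet
facet normal 0.214 -0.362 -0.907
outer loop
vertex 3.038 -2.531 -1.994
vertex 2.336 -3.09 -1.936
vertex 2.229 -2.269 -2.289
endloop
endfacet
facet normal 0.215 0.944 0.250
outer loop
vertex 3.038 -2.531 -1.994
vertex 2.229 -2.269 -2.289
vertex 2.064 -2.63 -0.784
endloop
endfacet
facet normal 0.214 -0.362 -0.907
outer loop
vertex 2.229 -2.269 -2.289
vertex 2.336 -3.09 -1.936
vertex 1.527 -2.828 -2.231
endloop
endfacet
facet normal -0.612 0.781 0.120
outer loop
vertex 2.229 -2.269 -2.289
vertex 1.527 -2.828 -2.231
vertex 2.064 -2.63 -0.784
endloop
endfacet
facet normal 0.213 -0.363 -0.907
outer loop
vertex 1.527 -2.828 -2.231
vertex 2.336 -3.09 -1.936
vertex 1.633 -3.649 -1.878
endloop
endfacet
facet normal -0.938 0.027 0.345
outer loop
vertex 1.527 -2.828 -2.231
vertex 1.633 -3.649 -1.878
vertex 2.064 -2.63 -0.784
endloop
endfacet
facet normal 0.213 -0.363 -0.907
outer loop
vertex 1.633 -3.649 -1.878
vertex 2.336 -3.09 -1.936
vertex 2.442 -3.911 -1.583
endloop
endfacet
facet normal -0.438 -0.565 0.699
outer loop
vertex 1.633 -3.649 -1.878
vertex 2.442 -3.911 -1.583
vertex 2.064 -2.63 -0.784
endloop
endfacet
facet normal 0.213 -0.363 -0.907
outer loop
vertex 2.442 -3.911 -1.583
vertex 2.336 -3.09 -1.936
vertex 3.145 -3.352 -1.641
endloop
endfacet
facet normal 0.388 -0.402 0.829
outer loop
vertex 2.442 -3.911 -1.583
vertex 3.145 -3.352 -1.641
vertex 2.064 -2.63 -0.784
endloop
endfacet

endsolid


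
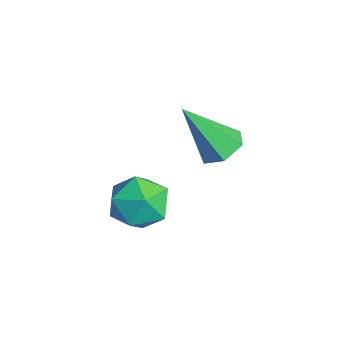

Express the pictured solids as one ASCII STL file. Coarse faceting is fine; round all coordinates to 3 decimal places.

solid 
facet normal -0.443 0.543 0.713
outer loop
vertex -1.865 1.736 -3.058
vertex -2.568 1.458 -3.283
vertex -2.15 1.077 -2.733
endloop
endfacet
facet normal 0.217 0.355 0.909
outer loop
vertex -1.865 1.736 -3.058
vertex -2.15 1.077 -2.733
vertex -1.388 1.121 -2.932
endloop
endfacet
facet normal 0.672 0.608 0.423
outer loop
vertex -1.865 1.736 -3.058
vertex -1.388 1.121 -2.932
vertex -1.335 1.53 -3.604
endloop
endfacet
facet normal 0.294 0.953 -0.074
outer loop
vertex -1.865 1.736 -3.058
vertex -1.335 1.53 -3.604
vertex -2.064 1.738 -3.821
endloop
endfacet
facet normal -0.395 0.913 0.105
outer loop
vertex -1.865 1.736 -3.058
vertex -2.064 1.738 -3.821
vertex -2.568 1.458 -3.283
endloop
endfacet
facet normal 0.255 -0.358 0.898
outer loop
vertex -1.388 1.121 -2.932
vertex -2.15 1.077 -2.733
vertex -1.796 0.462 -3.079
endloop
endfacet
facet normal -0.813 -0.054 0.580
outer loop
vertex -2.15 1.077 -2.733
vertex -2.568 1.458 -3.283
vertex -2.525 0.67 -3.296
endloop
endfacet
facet normal -0.734 0.545 -0.404
outer loop
vertex -2.568 1.458 -3.283
vertex -2.064 1.738 -3.821
vertex -2.472 1.079 -3.968
endloop
endfacet
facet normal 0.381 0.610 -0.695
outer loop
vertex -2.064 1.738 -3.821
vertex -1.335 1.53 -3.604
vertex -1.71 1.123 -4.167
endloop
endfacet
facet normal 0.993 0.052 0.110
outer loop
vertex -1.335 1.53 -3.604
vertex -1.388 1.121 -2.932
vertex -1.292 0.742 -3.617
endloop
endfacet
facet normal -0.294 -0.953 0.074
outer loop
vertex -1.995 0.464 -3.842
vertex -1.796 0.462 -3.079
vertex -2.525 0.67 -3.296
endloop
endfacet
facet normal -0.672 -0.608 -0.423
outer loop
vertex -1.995 0.464 -3.842
vertex -2.525 0.67 -3.296
vertex -2.472 1.079 -3.968
endloop
endfacet
facet normal -0.217 -0.355 -0.909
outer loop
vertex -1.995 0.464 -3.842
vertex -2.472 1.079 -3.968
vertex -1.71 1.123 -4.167
endloop
endfacet
facet normal 0.443 -0.543 -0.713
outer loop
vertex -1.995 0.464 -3.842
vertex -1.71 1.123 -4.167
vertex -1.292 0.742 -3.617
endloop
endfacet
facet normal 0.395 -0.913 -0.105
outer loop
vertex -1.995 0.464 -3.842
vertex -1.292 0.742 -3.617
vertex -1.796 0.462 -3.079
endloop
endfacet
facet normal -0.381 -0.610 0.695
outer loop
vertex -2.525 0.67 -3.296
vertex -1.796 0.462 -3.079
vertex -2.15 1.077 -2.733
endloop
endfacet
facet normal -0.993 -0.052 -0.110
outer loop
vertex -2.472 1.079 -3.968
vertex -2.525 0.67 -3.296
vertex -2.568 1.458 -3.283
endloop
endfacet
facet normal -0.255 0.358 -0.898
outer loop
vertex -1.71 1.123 -4.167
vertex -2.472 1.079 -3.968
vertex -2.064 1.738 -3.821
endloop
endfacet
facet normal 0.813 0.054 -0.580
outer loop
vertex -1.292 0.742 -3.617
vertex -1.71 1.123 -4.167
vertex -1.335 1.53 -3.604
endloop
endfacet
facet normal 0.734 -0.545 0.404
outer loop
vertex -1.796 0.462 -3.079
vertex -1.292 0.742 -3.617
vertex -1.388 1.121 -2.932
endloop
endfacet
facet normal 0.172 0.541 -0.823
outer loop
vertex -1.378 3.264 -1.496
vertex -1.727 2.914 -1.799
vertex -1.944 3.383 -1.536
endloop
endfacet
facet normal 0.071 0.605 0.793
outer loop
vertex -1.378 3.264 -1.496
vertex -1.944 3.383 -1.536
vertex -1.993 2.086 -0.541
endloop
endfacet
facet normal 0.174 0.542 -0.822
outer loop
vertex -1.944 3.383 -1.536
vertex -1.727 2.914 -1.799
vertex -2.294 3.034 -1.84
endloop
endfacet
facet normal -0.794 0.389 0.468
outer loop
vertex -1.944 3.383 -1.536
vertex -2.294 3.034 -1.84
vertex -1.993 2.086 -0.541
endloop
endfacet
facet normal 0.174 0.542 -0.822
outer loop
vertex -2.294 3.034 -1.84
vertex -1.727 2.914 -1.799
vertex -2.077 2.565 -2.103
endloop
endfacet
facet normal -0.920 -0.387 -0.069
outer loop
vertex -2.294 3.034 -1.84
vertex -2.077 2.565 -2.103
vertex -1.993 2.086 -0.541
endloop
endfacet
facet normal 0.174 0.541 -0.822
outer loop
vertex -2.077 2.565 -2.103
vertex -1.727 2.914 -1.799
vertex -1.511 2.445 -2.062
endloop
endfacet
facet normal -0.180 -0.943 -0.280
outer loop
vertex -2.077 2.565 -2.103
vertex -1.511 2.445 -2.062
vertex -1.993 2.086 -0.541
endloop
endfacet
facet normal 0.172 0.541 -0.823
outer loop
vertex -1.511 2.445 -2.062
vertex -1.727 2.914 -1.799
vertex -1.161 2.795 -1.759
endloop
endfacet
facet normal 0.686 -0.726 0.046
outer loop
vertex -1.511 2.445 -2.062
vertex -1.161 2.795 -1.759
vertex -1.993 2.086 -0.541
endloop
endfacet
facet normal 0.172 0.541 -0.823
outer loop
vertex -1.161 2.795 -1.759
vertex -1.727 2.914 -1.799
vertex -1.378 3.264 -1.496
endloop
endfacet
facet normal 0.811 0.049 0.583
outer loop
vertex -1.161 2.795 -1.759
vertex -1.378 3.264 -1.496
vertex -1.993 2.086 -0.541
endloop
endfacet

endsolid


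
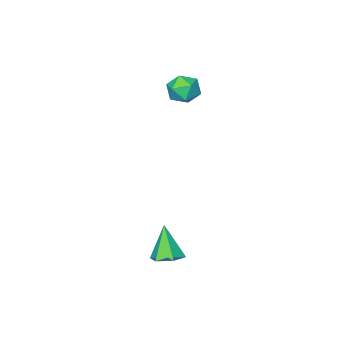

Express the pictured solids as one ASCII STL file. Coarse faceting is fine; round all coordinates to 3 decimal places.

solid 
facet normal 0.155 0.351 -0.924
outer loop
vertex 3.955 2.247 -2.372
vertex 3.506 2.733 -2.263
vertex 4.152 2.834 -2.116
endloop
endfacet
facet normal 0.824 -0.435 0.364
outer loop
vertex 3.955 2.247 -2.372
vertex 4.152 2.834 -2.116
vertex 3.274 2.207 -0.877
endloop
endfacet
facet normal 0.155 0.351 -0.924
outer loop
vertex 4.152 2.834 -2.116
vertex 3.506 2.733 -2.263
vertex 3.703 3.32 -2.007
endloop
endfacet
facet normal 0.622 0.427 0.657
outer loop
vertex 4.152 2.834 -2.116
vertex 3.703 3.32 -2.007
vertex 3.274 2.207 -0.877
endloop
endfacet
facet normal 0.155 0.351 -0.924
outer loop
vertex 3.703 3.32 -2.007
vertex 3.506 2.733 -2.263
vertex 3.058 3.218 -2.154
endloop
endfacet
facet normal -0.259 0.735 0.626
outer loop
vertex 3.703 3.32 -2.007
vertex 3.058 3.218 -2.154
vertex 3.274 2.207 -0.877
endloop
endfacet
facet normal 0.155 0.351 -0.924
outer loop
vertex 3.058 3.218 -2.154
vertex 3.506 2.733 -2.263
vertex 2.86 2.631 -2.41
endloop
endfacet
facet normal -0.935 0.183 0.303
outer loop
vertex 3.058 3.218 -2.154
vertex 2.86 2.631 -2.41
vertex 3.274 2.207 -0.877
endloop
endfacet
facet normal 0.155 0.349 -0.924
outer loop
vertex 2.86 2.631 -2.41
vertex 3.506 2.733 -2.263
vertex 3.309 2.145 -2.518
endloop
endfacet
facet normal -0.733 -0.680 0.010
outer loop
vertex 2.86 2.631 -2.41
vertex 3.309 2.145 -2.518
vertex 3.274 2.207 -0.877
endloop
endfacet
facet normal 0.154 0.349 -0.924
outer loop
vertex 3.309 2.145 -2.518
vertex 3.506 2.733 -2.263
vertex 3.955 2.247 -2.372
endloop
endfacet
facet normal 0.147 -0.988 0.040
outer loop
vertex 3.309 2.145 -2.518
vertex 3.955 2.247 -2.372
vertex 3.274 2.207 -0.877
endloop
endfacet
facet normal -0.523 0.729 0.441
outer loop
vertex -1.138 -1.17 2.931
vertex -1.318 -1.641 3.496
vertex -0.691 -1.218 3.54
endloop
endfacet
facet normal 0.020 0.998 0.064
outer loop
vertex -1.138 -1.17 2.931
vertex -0.691 -1.218 3.54
vertex -0.386 -1.18 2.849
endloop
endfacet
facet normal -0.056 0.788 -0.613
outer loop
vertex -1.138 -1.17 2.931
vertex -0.386 -1.18 2.849
vertex -0.823 -1.578 2.377
endloop
endfacet
facet normal -0.647 0.390 -0.655
outer loop
vertex -1.138 -1.17 2.931
vertex -0.823 -1.578 2.377
vertex -1.4 -1.863 2.777
endloop
endfacet
facet normal -0.935 0.354 -0.003
outer loop
vertex -1.138 -1.17 2.931
vertex -1.4 -1.863 2.777
vertex -1.318 -1.641 3.496
endloop
endfacet
facet normal 0.625 0.714 0.315
outer loop
vertex -0.386 -1.18 2.849
vertex -0.691 -1.218 3.54
vertex -0.1 -1.657 3.363
endloop
endfacet
facet normal -0.254 0.280 0.926
outer loop
vertex -0.691 -1.218 3.54
vertex -1.318 -1.641 3.496
vertex -0.677 -1.942 3.763
endloop
endfacet
facet normal -0.921 -0.330 0.207
outer loop
vertex -1.318 -1.641 3.496
vertex -1.4 -1.863 2.777
vertex -1.114 -2.34 3.291
endloop
endfacet
facet normal -0.455 -0.270 -0.849
outer loop
vertex -1.4 -1.863 2.777
vertex -0.823 -1.578 2.377
vertex -0.809 -2.302 2.6
endloop
endfacet
facet normal 0.501 0.375 -0.780
outer loop
vertex -0.823 -1.578 2.377
vertex -0.386 -1.18 2.849
vertex -0.182 -1.879 2.644
endloop
endfacet
facet normal 0.647 -0.390 0.655
outer loop
vertex -0.362 -2.35 3.209
vertex -0.1 -1.657 3.363
vertex -0.677 -1.942 3.763
endloop
endfacet
facet normal 0.056 -0.788 0.613
outer loop
vertex -0.362 -2.35 3.209
vertex -0.677 -1.942 3.763
vertex -1.114 -2.34 3.291
endloop
endfacet
facet normal -0.020 -0.998 -0.064
outer loop
vertex -0.362 -2.35 3.209
vertex -1.114 -2.34 3.291
vertex -0.809 -2.302 2.6
endloop
endfacet
facet normal 0.523 -0.729 -0.441
outer loop
vertex -0.362 -2.35 3.209
vertex -0.809 -2.302 2.6
vertex -0.182 -1.879 2.644
endloop
endfacet
facet normal 0.935 -0.354 0.003
outer loop
vertex -0.362 -2.35 3.209
vertex -0.182 -1.879 2.644
vertex -0.1 -1.657 3.363
endloop
endfacet
facet normal 0.455 0.270 0.849
outer loop
vertex -0.677 -1.942 3.763
vertex -0.1 -1.657 3.363
vertex -0.691 -1.218 3.54
endloop
endfacet
facet normal -0.501 -0.375 0.780
outer loop
vertex -1.114 -2.34 3.291
vertex -0.677 -1.942 3.763
vertex -1.318 -1.641 3.496
endloop
endfacet
facet normal -0.625 -0.714 -0.315
outer loop
vertex -0.809 -2.302 2.6
vertex -1.114 -2.34 3.291
vertex -1.4 -1.863 2.777
endloop
endfacet
facet normal 0.254 -0.280 -0.926
outer loop
vertex -0.182 -1.879 2.644
vertex -0.809 -2.302 2.6
vertex -0.823 -1.578 2.377
endloop
endfacet
facet normal 0.921 0.330 -0.207
outer loop
vertex -0.1 -1.657 3.363
vertex -0.182 -1.879 2.644
vertex -0.386 -1.18 2.849
endloop
endfacet

endsolid


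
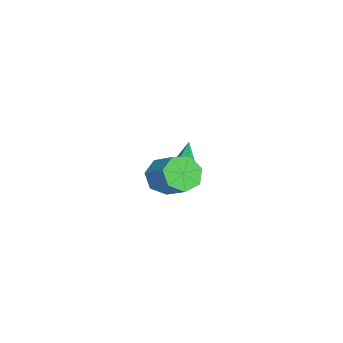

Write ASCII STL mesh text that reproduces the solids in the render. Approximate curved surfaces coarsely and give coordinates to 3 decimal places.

solid 
facet normal -0.662 -0.516 -0.544
outer loop
vertex 3.963 -3.961 2.204
vertex 3.162 -3.318 2.568
vertex 3.788 -3.19 1.685
endloop
endfacet
facet normal 0.727 -0.262 -0.635
outer loop
vertex 3.963 -3.961 2.204
vertex 3.788 -3.19 1.685
vertex 5.16 -3.025 3.189
endloop
endfacet
facet normal 0.727 -0.263 -0.634
outer loop
vertex 5.16 -3.025 3.189
vertex 3.788 -3.19 1.685
vertex 4.985 -2.254 2.669
endloop
endfacet
facet normal 0.661 0.517 0.544
outer loop
vertex 5.16 -3.025 3.189
vertex 4.985 -2.254 2.669
vertex 4.358 -2.382 3.552
endloop
endfacet
facet normal -0.661 -0.517 -0.544
outer loop
vertex 3.788 -3.19 1.685
vertex 3.162 -3.318 2.568
vertex 3.141 -2.515 1.83
endloop
endfacet
facet normal 0.309 0.473 -0.825
outer loop
vertex 3.788 -3.19 1.685
vertex 3.141 -2.515 1.83
vertex 4.985 -2.254 2.669
endloop
endfacet
facet normal 0.308 0.474 -0.825
outer loop
vertex 4.985 -2.254 2.669
vertex 3.141 -2.515 1.83
vertex 4.338 -1.58 2.815
endloop
endfacet
facet normal 0.661 0.517 0.544
outer loop
vertex 4.985 -2.254 2.669
vertex 4.338 -1.58 2.815
vertex 4.358 -2.382 3.552
endloop
endfacet
facet normal -0.661 -0.517 -0.544
outer loop
vertex 3.141 -2.515 1.83
vertex 3.162 -3.318 2.568
vertex 2.51 -2.445 2.531
endloop
endfacet
facet normal -0.343 0.853 -0.394
outer loop
vertex 3.141 -2.515 1.83
vertex 2.51 -2.445 2.531
vertex 4.338 -1.58 2.815
endloop
endfacet
facet normal -0.342 0.853 -0.394
outer loop
vertex 4.338 -1.58 2.815
vertex 2.51 -2.445 2.531
vertex 3.706 -1.51 3.515
endloop
endfacet
facet normal 0.660 0.517 0.545
outer loop
vertex 4.338 -1.58 2.815
vertex 3.706 -1.51 3.515
vertex 4.358 -2.382 3.552
endloop
endfacet
facet normal -0.661 -0.517 -0.544
outer loop
vertex 2.51 -2.445 2.531
vertex 3.162 -3.318 2.568
vertex 2.369 -3.032 3.26
endloop
endfacet
facet normal -0.735 0.590 0.333
outer loop
vertex 2.51 -2.445 2.531
vertex 2.369 -3.032 3.26
vertex 3.706 -1.51 3.515
endloop
endfacet
facet normal -0.735 0.590 0.333
outer loop
vertex 3.706 -1.51 3.515
vertex 2.369 -3.032 3.26
vertex 3.566 -2.096 4.244
endloop
endfacet
facet normal 0.661 0.518 0.543
outer loop
vertex 3.706 -1.51 3.515
vertex 3.566 -2.096 4.244
vertex 4.358 -2.382 3.552
endloop
endfacet
facet normal -0.661 -0.517 -0.544
outer loop
vertex 2.369 -3.032 3.26
vertex 3.162 -3.318 2.568
vertex 2.826 -3.834 3.467
endloop
endfacet
facet normal -0.574 -0.118 0.810
outer loop
vertex 2.369 -3.032 3.26
vertex 2.826 -3.834 3.467
vertex 3.566 -2.096 4.244
endloop
endfacet
facet normal -0.574 -0.118 0.810
outer loop
vertex 3.566 -2.096 4.244
vertex 2.826 -3.834 3.467
vertex 4.022 -2.898 4.451
endloop
endfacet
facet normal 0.662 0.516 0.544
outer loop
vertex 3.566 -2.096 4.244
vertex 4.022 -2.898 4.451
vertex 4.358 -2.382 3.552
endloop
endfacet
facet normal -0.661 -0.517 -0.544
outer loop
vertex 2.826 -3.834 3.467
vertex 3.162 -3.318 2.568
vertex 3.535 -4.247 2.998
endloop
endfacet
facet normal 0.019 -0.736 0.677
outer loop
vertex 2.826 -3.834 3.467
vertex 3.535 -4.247 2.998
vertex 4.022 -2.898 4.451
endloop
endfacet
facet normal 0.018 -0.736 0.677
outer loop
vertex 4.022 -2.898 4.451
vertex 3.535 -4.247 2.998
vertex 4.732 -3.312 3.982
endloop
endfacet
facet normal 0.661 0.517 0.544
outer loop
vertex 4.022 -2.898 4.451
vertex 4.732 -3.312 3.982
vertex 4.358 -2.382 3.552
endloop
endfacet
facet normal -0.662 -0.517 -0.543
outer loop
vertex 3.535 -4.247 2.998
vertex 3.162 -3.318 2.568
vertex 3.963 -3.961 2.204
endloop
endfacet
facet normal 0.598 -0.801 0.034
outer loop
vertex 3.535 -4.247 2.998
vertex 3.963 -3.961 2.204
vertex 4.732 -3.312 3.982
endloop
endfacet
facet normal 0.598 -0.800 0.033
outer loop
vertex 4.732 -3.312 3.982
vertex 3.963 -3.961 2.204
vertex 5.16 -3.025 3.189
endloop
endfacet
facet normal 0.661 0.517 0.544
outer loop
vertex 4.732 -3.312 3.982
vertex 5.16 -3.025 3.189
vertex 4.358 -2.382 3.552
endloop
endfacet
facet normal 0.173 -0.141 -0.975
outer loop
vertex -1.731 -3.239 -0.24
vertex -2.298 -2.69 -0.42
vertex -1.529 -2.459 -0.317
endloop
endfacet
facet normal 0.841 -0.167 0.514
outer loop
vertex -1.731 -3.239 -0.24
vertex -1.529 -2.459 -0.317
vertex -2.642 -2.41 1.52
endloop
endfacet
facet normal 0.173 -0.141 -0.975
outer loop
vertex -1.529 -2.459 -0.317
vertex -2.298 -2.69 -0.42
vertex -2.096 -1.909 -0.497
endloop
endfacet
facet normal 0.596 0.726 0.342
outer loop
vertex -1.529 -2.459 -0.317
vertex -2.096 -1.909 -0.497
vertex -2.642 -2.41 1.52
endloop
endfacet
facet normal 0.173 -0.141 -0.975
outer loop
vertex -2.096 -1.909 -0.497
vertex -2.298 -2.69 -0.42
vertex -2.866 -2.141 -0.6
endloop
endfacet
facet normal -0.304 0.941 0.151
outer loop
vertex -2.096 -1.909 -0.497
vertex -2.866 -2.141 -0.6
vertex -2.642 -2.41 1.52
endloop
endfacet
facet normal 0.173 -0.141 -0.975
outer loop
vertex -2.866 -2.141 -0.6
vertex -2.298 -2.69 -0.42
vertex -3.067 -2.922 -0.523
endloop
endfacet
facet normal -0.956 0.259 0.134
outer loop
vertex -2.866 -2.141 -0.6
vertex -3.067 -2.922 -0.523
vertex -2.642 -2.41 1.52
endloop
endfacet
facet normal 0.173 -0.141 -0.975
outer loop
vertex -3.067 -2.922 -0.523
vertex -2.298 -2.69 -0.42
vertex -2.5 -3.471 -0.343
endloop
endfacet
facet normal -0.711 -0.633 0.307
outer loop
vertex -3.067 -2.922 -0.523
vertex -2.5 -3.471 -0.343
vertex -2.642 -2.41 1.52
endloop
endfacet
facet normal 0.173 -0.141 -0.975
outer loop
vertex -2.5 -3.471 -0.343
vertex -2.298 -2.69 -0.42
vertex -1.731 -3.239 -0.24
endloop
endfacet
facet normal 0.189 -0.847 0.497
outer loop
vertex -2.5 -3.471 -0.343
vertex -1.731 -3.239 -0.24
vertex -2.642 -2.41 1.52
endloop
endfacet

endsolid


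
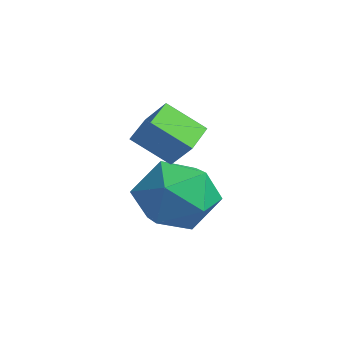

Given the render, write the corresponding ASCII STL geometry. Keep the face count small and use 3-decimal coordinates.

solid 
facet normal 0.290 -0.156 0.944
outer loop
vertex -0.38 1.731 -0.207
vertex -1.244 1.137 -0.04
vertex -0.349 0.685 -0.389
endloop
endfacet
facet normal 0.853 -0.065 0.517
outer loop
vertex -0.38 1.731 -0.207
vertex -0.349 0.685 -0.389
vertex 0.114 1.357 -1.069
endloop
endfacet
facet normal 0.793 0.574 0.205
outer loop
vertex -0.38 1.731 -0.207
vertex 0.114 1.357 -1.069
vertex -0.495 2.224 -1.14
endloop
endfacet
facet normal 0.191 0.877 0.440
outer loop
vertex -0.38 1.731 -0.207
vertex -0.495 2.224 -1.14
vertex -1.335 2.088 -0.504
endloop
endfacet
facet normal -0.120 0.426 0.897
outer loop
vertex -0.38 1.731 -0.207
vertex -1.335 2.088 -0.504
vertex -1.244 1.137 -0.04
endloop
endfacet
facet normal 0.827 -0.563 0.006
outer loop
vertex 0.114 1.357 -1.069
vertex -0.349 0.685 -0.389
vertex -0.445 0.532 -1.436
endloop
endfacet
facet normal -0.087 -0.711 0.698
outer loop
vertex -0.349 0.685 -0.389
vertex -1.244 1.137 -0.04
vertex -1.285 0.396 -0.8
endloop
endfacet
facet normal -0.749 0.231 0.621
outer loop
vertex -1.244 1.137 -0.04
vertex -1.335 2.088 -0.504
vertex -1.894 1.263 -0.871
endloop
endfacet
facet normal -0.245 0.962 -0.118
outer loop
vertex -1.335 2.088 -0.504
vertex -0.495 2.224 -1.14
vertex -1.431 1.935 -1.551
endloop
endfacet
facet normal 0.728 0.471 -0.498
outer loop
vertex -0.495 2.224 -1.14
vertex 0.114 1.357 -1.069
vertex -0.536 1.483 -1.9
endloop
endfacet
facet normal -0.191 -0.877 -0.440
outer loop
vertex -1.4 0.889 -1.733
vertex -0.445 0.532 -1.436
vertex -1.285 0.396 -0.8
endloop
endfacet
facet normal -0.793 -0.574 -0.205
outer loop
vertex -1.4 0.889 -1.733
vertex -1.285 0.396 -0.8
vertex -1.894 1.263 -0.871
endloop
endfacet
facet normal -0.853 0.065 -0.517
outer loop
vertex -1.4 0.889 -1.733
vertex -1.894 1.263 -0.871
vertex -1.431 1.935 -1.551
endloop
endfacet
facet normal -0.290 0.156 -0.944
outer loop
vertex -1.4 0.889 -1.733
vertex -1.431 1.935 -1.551
vertex -0.536 1.483 -1.9
endloop
endfacet
facet normal 0.120 -0.426 -0.897
outer loop
vertex -1.4 0.889 -1.733
vertex -0.536 1.483 -1.9
vertex -0.445 0.532 -1.436
endloop
endfacet
facet normal 0.245 -0.962 0.118
outer loop
vertex -1.285 0.396 -0.8
vertex -0.445 0.532 -1.436
vertex -0.349 0.685 -0.389
endloop
endfacet
facet normal -0.728 -0.471 0.498
outer loop
vertex -1.894 1.263 -0.871
vertex -1.285 0.396 -0.8
vertex -1.244 1.137 -0.04
endloop
endfacet
facet normal -0.827 0.563 -0.006
outer loop
vertex -1.431 1.935 -1.551
vertex -1.894 1.263 -0.871
vertex -1.335 2.088 -0.504
endloop
endfacet
facet normal 0.087 0.711 -0.698
outer loop
vertex -0.536 1.483 -1.9
vertex -1.431 1.935 -1.551
vertex -0.495 2.224 -1.14
endloop
endfacet
facet normal 0.749 -0.231 -0.621
outer loop
vertex -0.445 0.532 -1.436
vertex -0.536 1.483 -1.9
vertex 0.114 1.357 -1.069
endloop
endfacet
facet normal -0.568 0.773 0.283
outer loop
vertex -1.768 1.073 1.029
vertex -1.211 1.252 1.659
vertex -1.2 1.744 0.335
endloop
endfacet
facet normal -0.648 -0.209 -0.732
outer loop
vertex -0.689 1.048 0.081
vertex -1.768 1.073 1.029
vertex -1.2 1.744 0.335
endloop
endfacet
facet normal -0.568 0.773 0.283
outer loop
vertex -1.2 1.744 0.335
vertex -1.211 1.252 1.659
vertex -0.643 1.923 0.965
endloop
endfacet
facet normal 0.508 0.599 -0.619
outer loop
vertex -0.643 1.923 0.965
vertex -0.689 1.048 0.081
vertex -1.2 1.744 0.335
endloop
endfacet
facet normal -0.508 -0.599 0.619
outer loop
vertex -1.768 1.073 1.029
vertex -0.7 0.556 1.405
vertex -1.211 1.252 1.659
endloop
endfacet
facet normal -0.648 -0.209 -0.732
outer loop
vertex -1.257 0.377 0.775
vertex -1.768 1.073 1.029
vertex -0.689 1.048 0.081
endloop
endfacet
facet normal -0.508 -0.599 0.619
outer loop
vertex -1.257 0.377 0.775
vertex -0.7 0.556 1.405
vertex -1.768 1.073 1.029
endloop
endfacet
facet normal 0.648 0.209 0.732
outer loop
vertex -1.211 1.252 1.659
vertex -0.7 0.556 1.405
vertex -0.643 1.923 0.965
endloop
endfacet
facet normal 0.508 0.599 -0.619
outer loop
vertex -0.132 1.227 0.711
vertex -0.689 1.048 0.081
vertex -0.643 1.923 0.965
endloop
endfacet
facet normal 0.648 0.209 0.732
outer loop
vertex -0.643 1.923 0.965
vertex -0.7 0.556 1.405
vertex -0.132 1.227 0.711
endloop
endfacet
facet normal 0.568 -0.773 -0.283
outer loop
vertex -0.132 1.227 0.711
vertex -1.257 0.377 0.775
vertex -0.689 1.048 0.081
endloop
endfacet
facet normal 0.568 -0.773 -0.283
outer loop
vertex -0.7 0.556 1.405
vertex -1.257 0.377 0.775
vertex -0.132 1.227 0.711
endloop
endfacet

endsolid


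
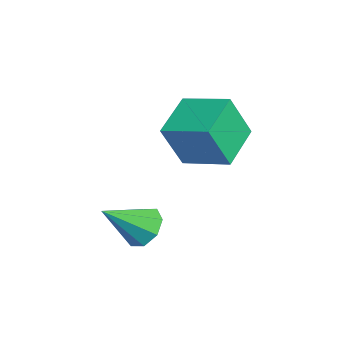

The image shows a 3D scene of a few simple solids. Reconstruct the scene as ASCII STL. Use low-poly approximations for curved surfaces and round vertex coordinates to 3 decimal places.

solid 
facet normal -0.214 0.752 -0.623
outer loop
vertex -1.167 -0.436 -4.546
vertex -1.417 -0.022 -3.96
vertex -0.746 -0.116 -4.304
endloop
endfacet
facet normal 0.687 -0.626 -0.368
outer loop
vertex -1.167 -0.436 -4.546
vertex -0.746 -0.116 -4.304
vertex -1.063 -1.278 -2.92
endloop
endfacet
facet normal -0.214 0.753 -0.622
outer loop
vertex -0.746 -0.116 -4.304
vertex -1.417 -0.022 -3.96
vertex -0.718 0.259 -3.86
endloop
endfacet
facet normal 0.982 -0.170 0.082
outer loop
vertex -0.746 -0.116 -4.304
vertex -0.718 0.259 -3.86
vertex -1.063 -1.278 -2.92
endloop
endfacet
facet normal -0.213 0.752 -0.624
outer loop
vertex -0.718 0.259 -3.86
vertex -1.417 -0.022 -3.96
vertex -1.1 0.47 -3.475
endloop
endfacet
facet normal 0.750 0.215 0.626
outer loop
vertex -0.718 0.259 -3.86
vertex -1.1 0.47 -3.475
vertex -1.063 -1.278 -2.92
endloop
endfacet
facet normal -0.212 0.752 -0.624
outer loop
vertex -1.1 0.47 -3.475
vertex -1.417 -0.022 -3.96
vertex -1.668 0.393 -3.375
endloop
endfacet
facet normal 0.125 0.303 0.945
outer loop
vertex -1.1 0.47 -3.475
vertex -1.668 0.393 -3.375
vertex -1.063 -1.278 -2.92
endloop
endfacet
facet normal -0.212 0.752 -0.624
outer loop
vertex -1.668 0.393 -3.375
vertex -1.417 -0.022 -3.96
vertex -2.089 0.073 -3.617
endloop
endfacet
facet normal -0.522 0.043 0.852
outer loop
vertex -1.668 0.393 -3.375
vertex -2.089 0.073 -3.617
vertex -1.063 -1.278 -2.92
endloop
endfacet
facet normal -0.211 0.753 -0.623
outer loop
vertex -2.089 0.073 -3.617
vertex -1.417 -0.022 -3.96
vertex -2.117 -0.302 -4.061
endloop
endfacet
facet normal -0.817 -0.414 0.401
outer loop
vertex -2.089 0.073 -3.617
vertex -2.117 -0.302 -4.061
vertex -1.063 -1.278 -2.92
endloop
endfacet
facet normal -0.211 0.753 -0.623
outer loop
vertex -2.117 -0.302 -4.061
vertex -1.417 -0.022 -3.96
vertex -1.735 -0.513 -4.446
endloop
endfacet
facet normal -0.585 -0.798 -0.143
outer loop
vertex -2.117 -0.302 -4.061
vertex -1.735 -0.513 -4.446
vertex -1.063 -1.278 -2.92
endloop
endfacet
facet normal -0.212 0.753 -0.623
outer loop
vertex -1.735 -0.513 -4.446
vertex -1.417 -0.022 -3.96
vertex -1.167 -0.436 -4.546
endloop
endfacet
facet normal 0.039 -0.886 -0.461
outer loop
vertex -1.735 -0.513 -4.446
vertex -1.167 -0.436 -4.546
vertex -1.063 -1.278 -2.92
endloop
endfacet
facet normal -0.781 0.520 0.347
outer loop
vertex -3.894 1.493 -0.106
vertex -2.898 2.718 0.3
vertex -4.118 2.184 -1.643
endloop
endfacet
facet normal -0.611 -0.752 -0.249
outer loop
vertex -2.822 1.322 -2.22
vertex -3.894 1.493 -0.106
vertex -4.118 2.184 -1.643
endloop
endfacet
facet normal -0.781 0.520 0.347
outer loop
vertex -4.118 2.184 -1.643
vertex -2.898 2.718 0.3
vertex -3.122 3.409 -1.237
endloop
endfacet
facet normal -0.132 0.407 -0.904
outer loop
vertex -3.122 3.409 -1.237
vertex -2.822 1.322 -2.22
vertex -4.118 2.184 -1.643
endloop
endfacet
facet normal 0.132 -0.407 0.904
outer loop
vertex -3.894 1.493 -0.106
vertex -1.602 1.856 -0.277
vertex -2.898 2.718 0.3
endloop
endfacet
facet normal -0.611 -0.752 -0.249
outer loop
vertex -2.598 0.631 -0.683
vertex -3.894 1.493 -0.106
vertex -2.822 1.322 -2.22
endloop
endfacet
facet normal 0.132 -0.407 0.904
outer loop
vertex -2.598 0.631 -0.683
vertex -1.602 1.856 -0.277
vertex -3.894 1.493 -0.106
endloop
endfacet
facet normal 0.611 0.752 0.249
outer loop
vertex -2.898 2.718 0.3
vertex -1.602 1.856 -0.277
vertex -3.122 3.409 -1.237
endloop
endfacet
facet normal -0.132 0.407 -0.904
outer loop
vertex -1.826 2.547 -1.814
vertex -2.822 1.322 -2.22
vertex -3.122 3.409 -1.237
endloop
endfacet
facet normal 0.611 0.752 0.249
outer loop
vertex -3.122 3.409 -1.237
vertex -1.602 1.856 -0.277
vertex -1.826 2.547 -1.814
endloop
endfacet
facet normal 0.781 -0.520 -0.347
outer loop
vertex -1.826 2.547 -1.814
vertex -2.598 0.631 -0.683
vertex -2.822 1.322 -2.22
endloop
endfacet
facet normal 0.781 -0.520 -0.347
outer loop
vertex -1.602 1.856 -0.277
vertex -2.598 0.631 -0.683
vertex -1.826 2.547 -1.814
endloop
endfacet

endsolid
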